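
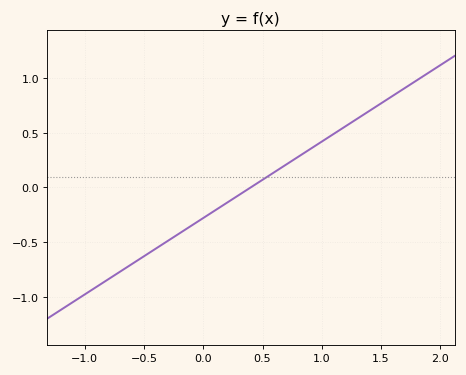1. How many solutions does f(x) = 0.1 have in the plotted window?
1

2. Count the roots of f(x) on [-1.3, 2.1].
1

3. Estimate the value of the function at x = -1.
-1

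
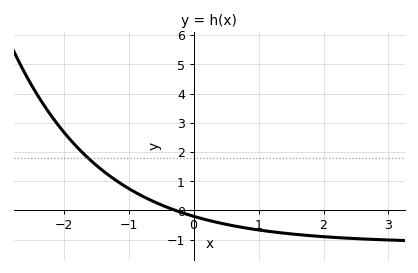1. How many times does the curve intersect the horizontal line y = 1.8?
1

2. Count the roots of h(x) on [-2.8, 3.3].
1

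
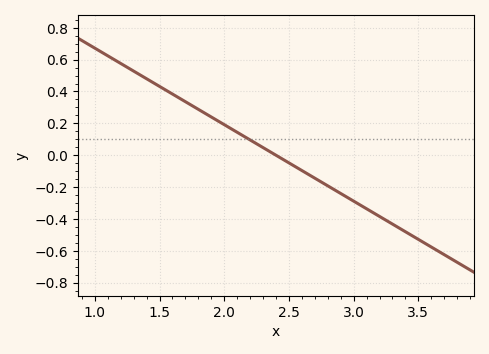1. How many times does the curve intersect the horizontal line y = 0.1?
1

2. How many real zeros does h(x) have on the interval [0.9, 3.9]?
1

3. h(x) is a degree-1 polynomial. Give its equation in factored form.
y = -0.48(x - 2.4)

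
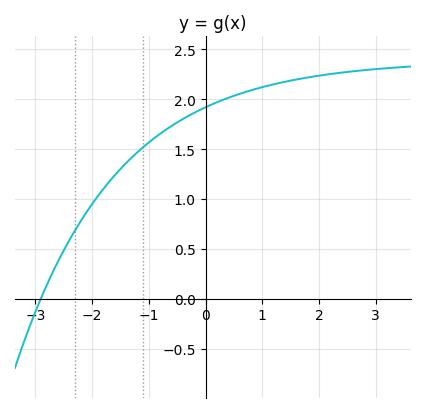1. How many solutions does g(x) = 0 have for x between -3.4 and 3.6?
1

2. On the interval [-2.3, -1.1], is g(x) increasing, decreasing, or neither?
increasing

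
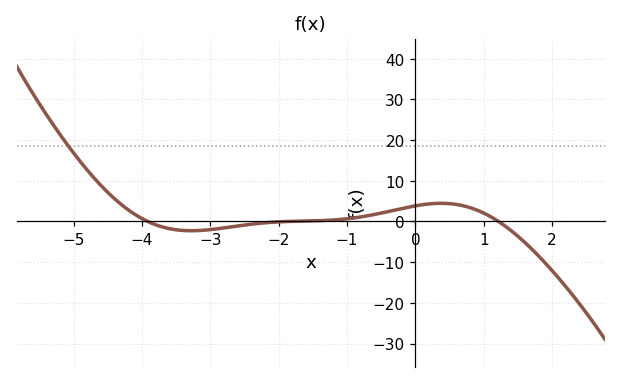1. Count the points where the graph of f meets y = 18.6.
1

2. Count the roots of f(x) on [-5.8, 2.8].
3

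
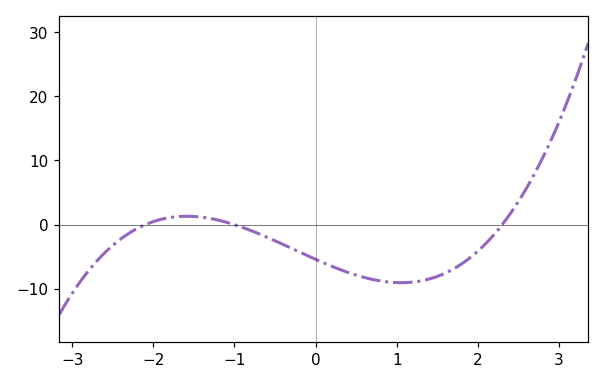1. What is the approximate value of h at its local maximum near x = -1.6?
1.31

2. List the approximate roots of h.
-2.1, -1, 2.3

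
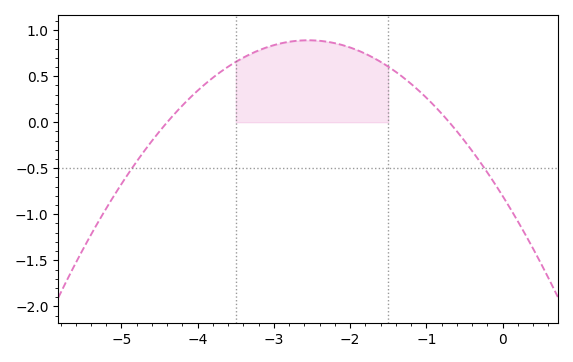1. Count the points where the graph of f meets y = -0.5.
2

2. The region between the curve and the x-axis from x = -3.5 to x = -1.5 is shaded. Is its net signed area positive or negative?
positive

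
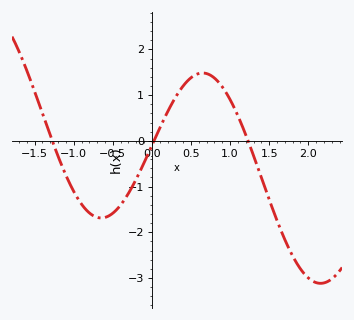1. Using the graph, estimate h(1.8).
-2.52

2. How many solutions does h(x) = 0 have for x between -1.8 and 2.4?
3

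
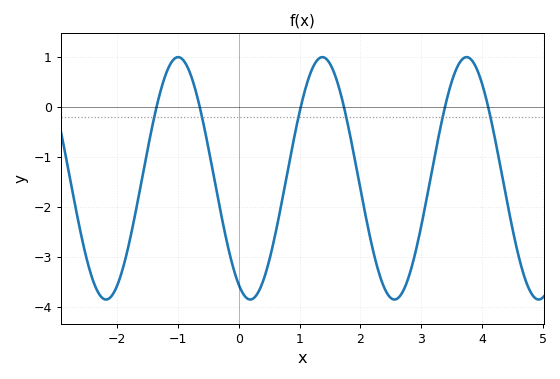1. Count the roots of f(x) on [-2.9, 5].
6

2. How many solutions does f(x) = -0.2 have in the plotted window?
6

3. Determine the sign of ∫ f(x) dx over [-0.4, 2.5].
negative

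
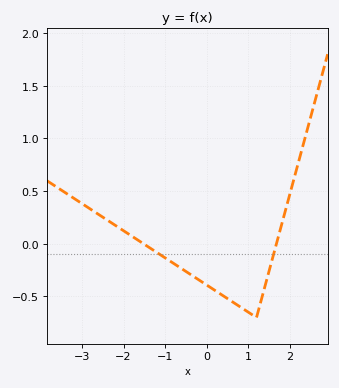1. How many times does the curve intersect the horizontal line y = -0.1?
2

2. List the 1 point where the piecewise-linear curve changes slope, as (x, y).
(1.2, -0.7)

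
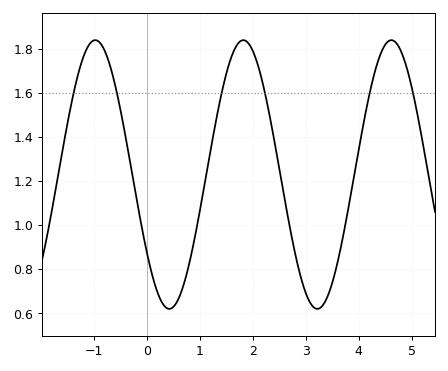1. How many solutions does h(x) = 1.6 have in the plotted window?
6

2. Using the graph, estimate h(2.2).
1.63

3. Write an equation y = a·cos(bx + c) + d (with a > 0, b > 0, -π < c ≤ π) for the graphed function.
y = 0.61cos(2.25x + 2.18) + 1.23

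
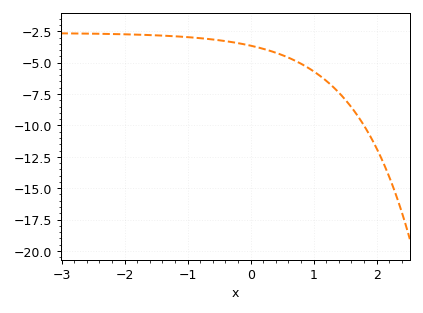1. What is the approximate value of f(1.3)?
-6.8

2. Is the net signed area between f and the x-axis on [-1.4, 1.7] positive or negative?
negative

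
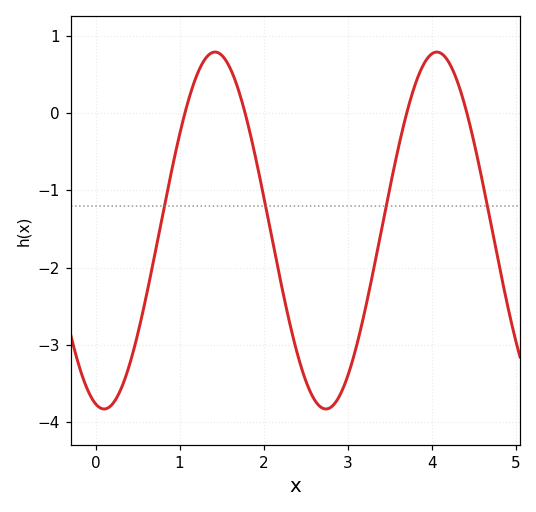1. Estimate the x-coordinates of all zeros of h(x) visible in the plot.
1.1, 1.8, 3.7, 4.4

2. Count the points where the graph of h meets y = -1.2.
4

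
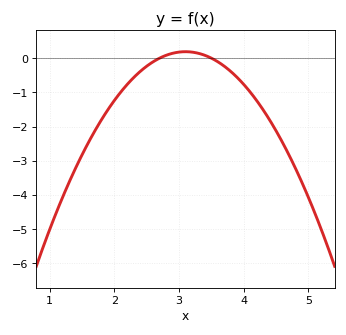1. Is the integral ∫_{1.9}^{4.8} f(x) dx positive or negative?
negative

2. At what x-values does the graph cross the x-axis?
2.7, 3.5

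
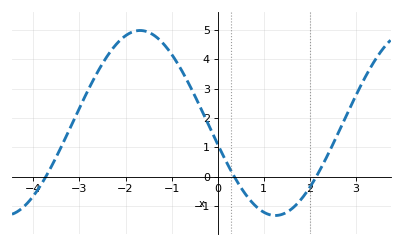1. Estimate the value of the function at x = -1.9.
4.9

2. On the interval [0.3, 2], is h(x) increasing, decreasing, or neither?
neither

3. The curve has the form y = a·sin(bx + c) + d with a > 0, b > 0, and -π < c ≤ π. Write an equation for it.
y = 3.16sin(1.1x - 2.9) + 1.83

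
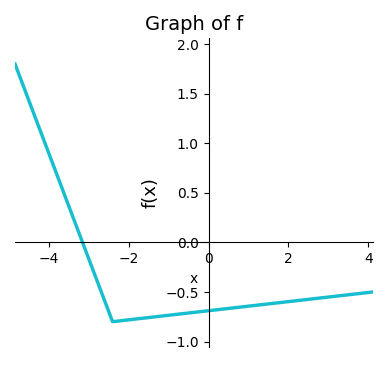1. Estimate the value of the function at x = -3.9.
0.799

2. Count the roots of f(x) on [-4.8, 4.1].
1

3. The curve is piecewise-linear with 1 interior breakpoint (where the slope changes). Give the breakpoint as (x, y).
(-2.4, -0.8)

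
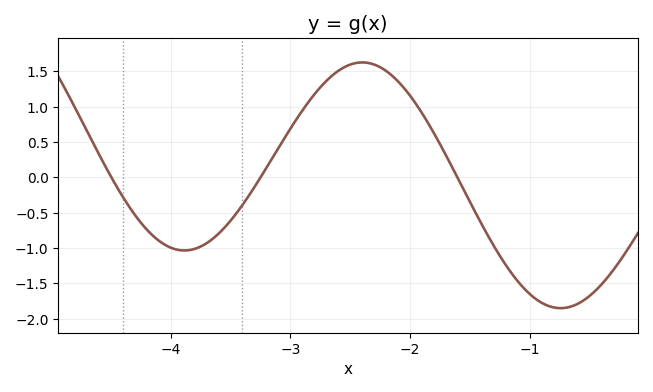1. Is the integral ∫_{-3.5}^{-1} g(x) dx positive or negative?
positive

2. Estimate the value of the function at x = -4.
-0.994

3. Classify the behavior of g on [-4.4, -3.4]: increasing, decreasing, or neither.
neither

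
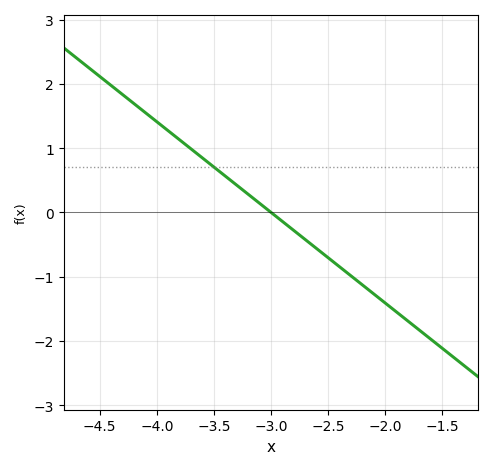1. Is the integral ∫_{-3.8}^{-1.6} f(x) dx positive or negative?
negative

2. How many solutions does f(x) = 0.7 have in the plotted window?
1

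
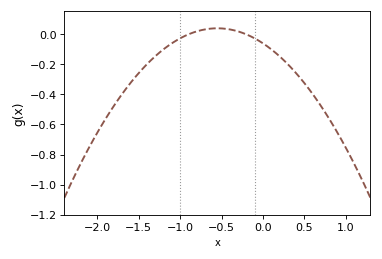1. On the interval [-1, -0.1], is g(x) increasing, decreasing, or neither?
neither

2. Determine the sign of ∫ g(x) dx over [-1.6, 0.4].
negative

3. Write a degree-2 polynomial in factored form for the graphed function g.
y = -0.33(x + 0.9)(x + 0.2)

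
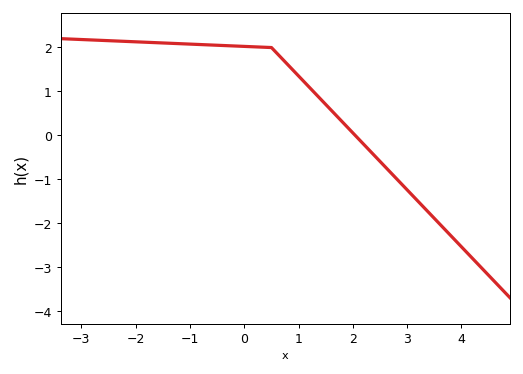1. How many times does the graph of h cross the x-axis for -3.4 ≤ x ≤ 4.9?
1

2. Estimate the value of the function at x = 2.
0.1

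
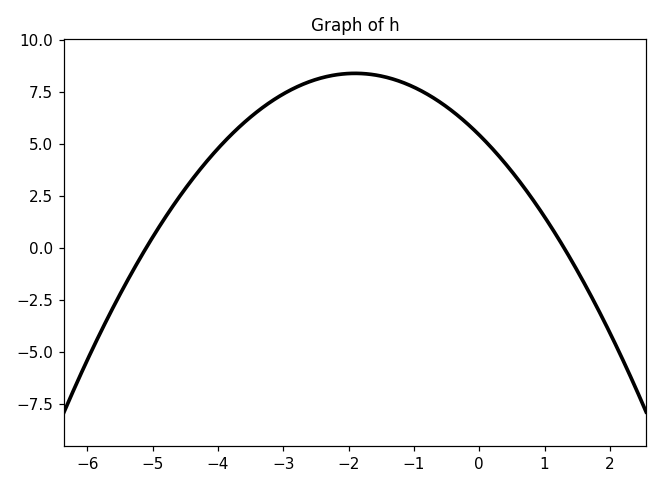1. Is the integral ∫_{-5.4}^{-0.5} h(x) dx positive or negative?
positive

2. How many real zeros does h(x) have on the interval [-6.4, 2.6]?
2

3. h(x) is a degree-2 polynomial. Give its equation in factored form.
y = -0.82(x + 5.1)(x - 1.3)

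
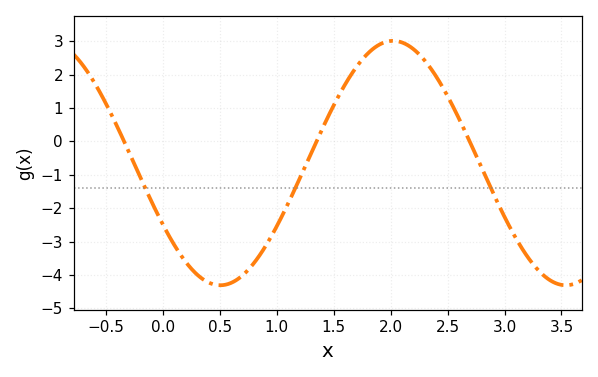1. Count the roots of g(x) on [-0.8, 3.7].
3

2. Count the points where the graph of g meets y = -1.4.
3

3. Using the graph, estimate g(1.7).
2.2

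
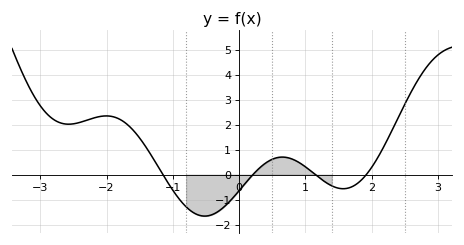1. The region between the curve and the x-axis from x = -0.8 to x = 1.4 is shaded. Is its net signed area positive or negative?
negative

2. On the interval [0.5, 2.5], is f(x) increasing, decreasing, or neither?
neither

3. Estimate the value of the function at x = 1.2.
-0.103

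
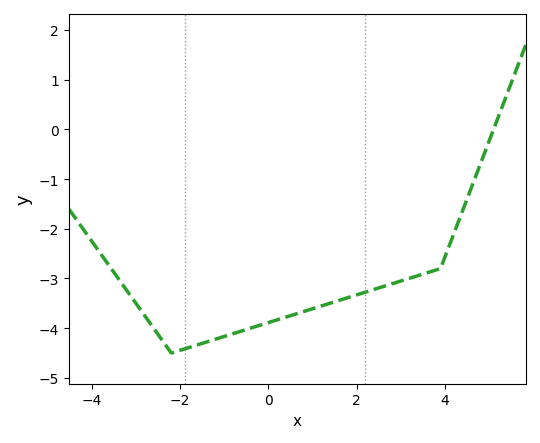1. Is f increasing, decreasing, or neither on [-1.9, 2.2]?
increasing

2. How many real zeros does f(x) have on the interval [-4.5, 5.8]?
1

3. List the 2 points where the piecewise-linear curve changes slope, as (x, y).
(-2.2, -4.5); (3.9, -2.8)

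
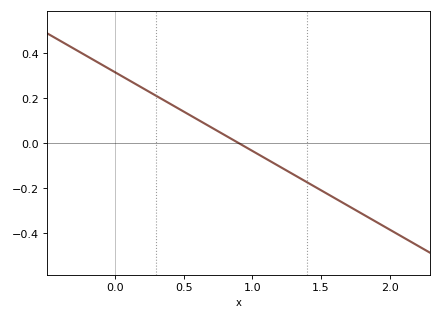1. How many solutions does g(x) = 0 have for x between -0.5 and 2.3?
1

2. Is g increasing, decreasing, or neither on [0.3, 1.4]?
decreasing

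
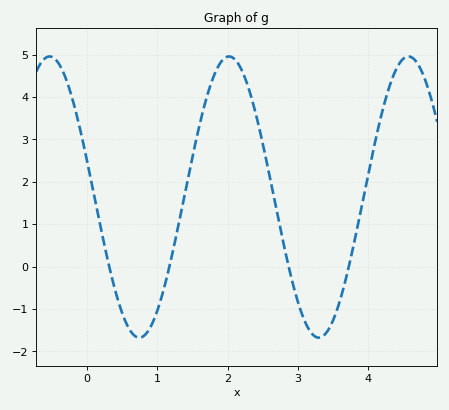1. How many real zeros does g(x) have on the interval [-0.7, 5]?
4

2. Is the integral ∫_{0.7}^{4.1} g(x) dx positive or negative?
positive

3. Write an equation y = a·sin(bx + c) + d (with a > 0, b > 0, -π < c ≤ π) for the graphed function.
y = 3.32sin(2.46x + 2.88) + 1.64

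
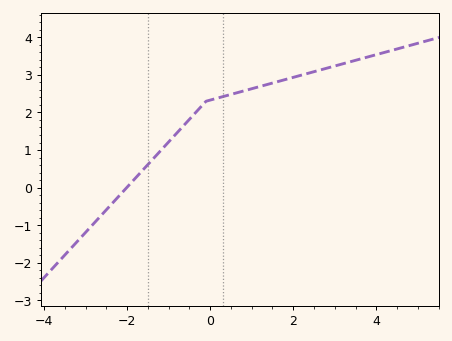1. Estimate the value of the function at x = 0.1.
2.4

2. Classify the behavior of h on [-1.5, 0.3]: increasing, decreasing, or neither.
increasing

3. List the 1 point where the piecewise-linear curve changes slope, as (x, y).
(-0.1, 2.3)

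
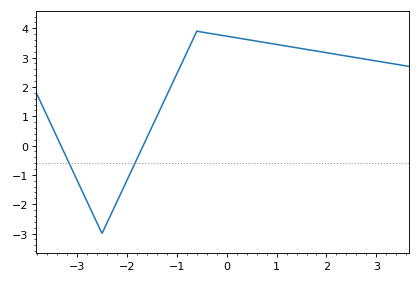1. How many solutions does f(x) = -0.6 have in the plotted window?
2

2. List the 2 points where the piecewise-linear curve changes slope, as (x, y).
(-2.5, -3); (-0.6, 3.9)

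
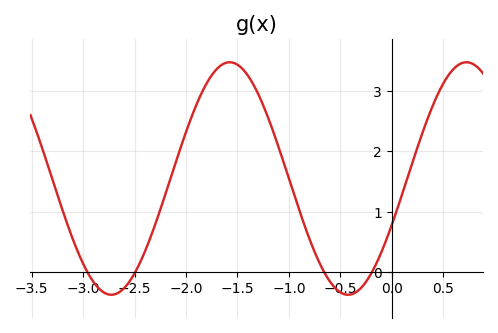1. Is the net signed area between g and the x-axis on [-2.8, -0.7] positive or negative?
positive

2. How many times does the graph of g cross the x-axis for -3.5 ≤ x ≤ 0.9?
4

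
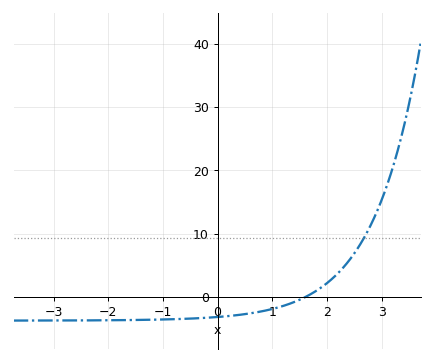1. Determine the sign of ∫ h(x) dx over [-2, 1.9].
negative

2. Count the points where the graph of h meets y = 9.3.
1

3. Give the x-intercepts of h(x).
1.6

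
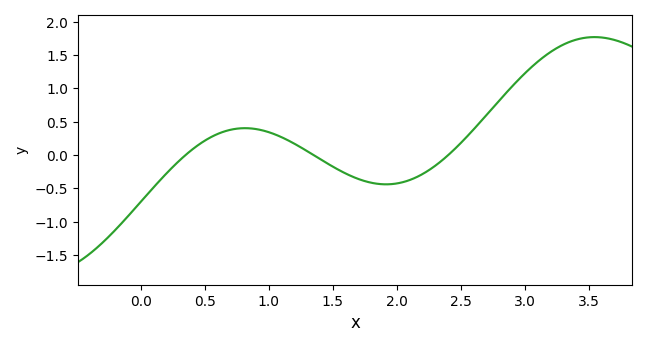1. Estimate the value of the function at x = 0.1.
-0.484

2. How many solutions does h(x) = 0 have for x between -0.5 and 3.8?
3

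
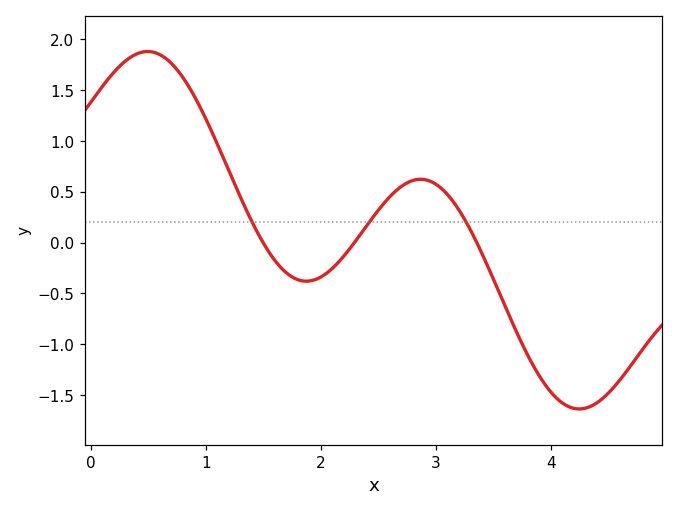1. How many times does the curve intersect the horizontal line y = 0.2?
3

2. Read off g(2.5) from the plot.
0.318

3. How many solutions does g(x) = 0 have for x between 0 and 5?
3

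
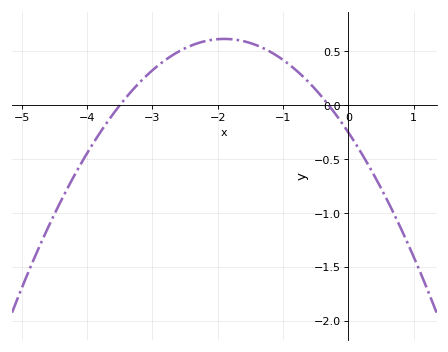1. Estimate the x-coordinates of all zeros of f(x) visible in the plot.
-3.5, -0.3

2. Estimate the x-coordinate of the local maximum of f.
-1.9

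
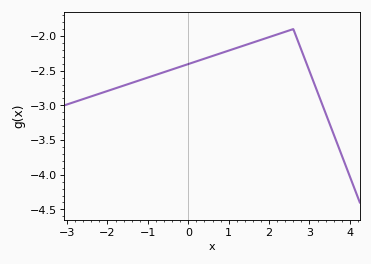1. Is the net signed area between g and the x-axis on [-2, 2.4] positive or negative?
negative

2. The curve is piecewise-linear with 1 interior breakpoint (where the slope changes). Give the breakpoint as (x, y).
(2.6, -1.9)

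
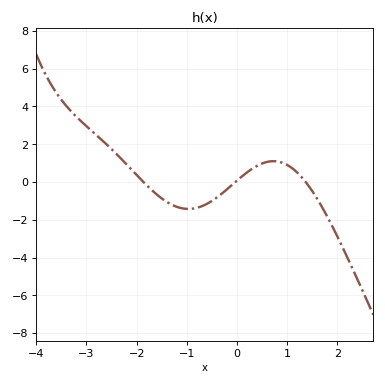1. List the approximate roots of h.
-1.9, 0, 1.4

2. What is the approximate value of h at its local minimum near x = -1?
-1.4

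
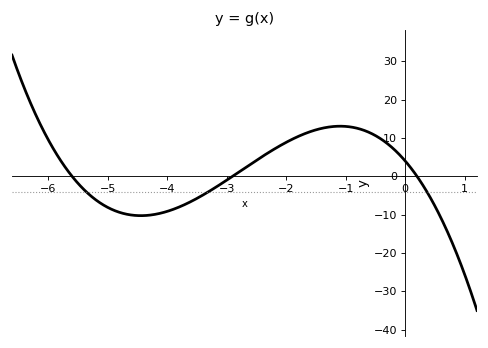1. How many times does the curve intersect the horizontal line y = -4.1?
3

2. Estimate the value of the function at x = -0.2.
7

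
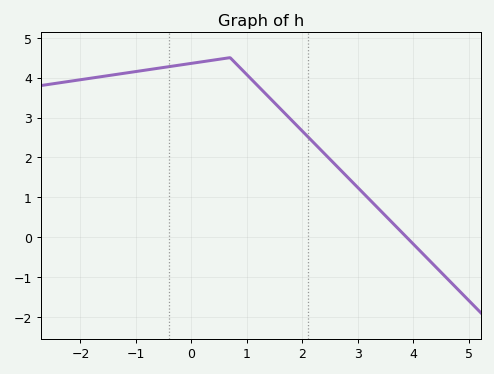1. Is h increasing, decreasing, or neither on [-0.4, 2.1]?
neither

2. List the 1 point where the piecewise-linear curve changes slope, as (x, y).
(0.7, 4.5)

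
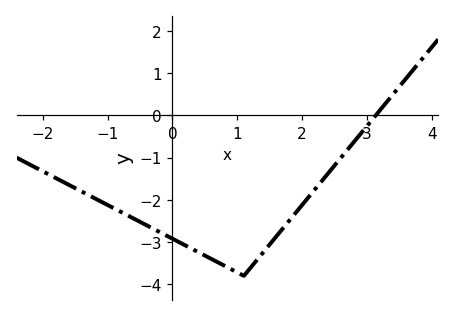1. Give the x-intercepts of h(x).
3.13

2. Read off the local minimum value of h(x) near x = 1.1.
-3.8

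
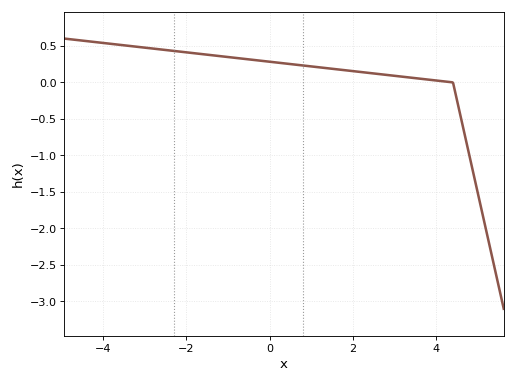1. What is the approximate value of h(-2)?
0.412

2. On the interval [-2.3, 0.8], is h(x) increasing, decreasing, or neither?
decreasing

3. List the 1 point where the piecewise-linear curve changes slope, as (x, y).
(4.4, 0)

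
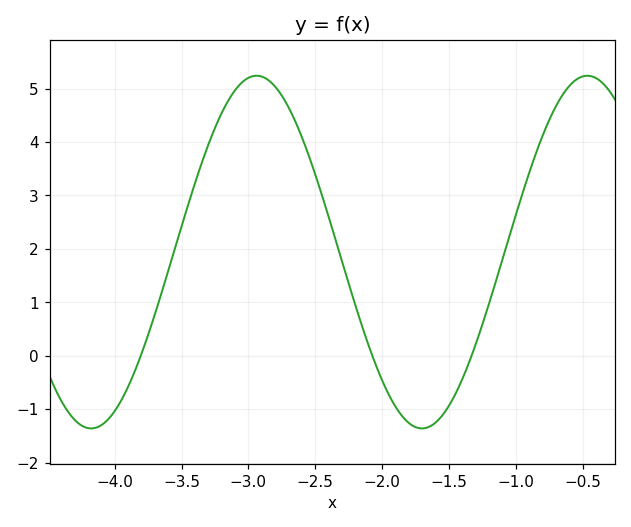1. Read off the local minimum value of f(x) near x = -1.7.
-1.36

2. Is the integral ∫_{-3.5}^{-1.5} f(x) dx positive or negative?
positive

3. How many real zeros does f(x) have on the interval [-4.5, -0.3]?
3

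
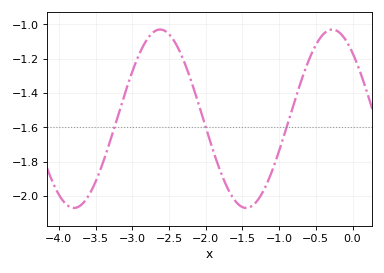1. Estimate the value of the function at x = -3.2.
-1.54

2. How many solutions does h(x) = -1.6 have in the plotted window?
3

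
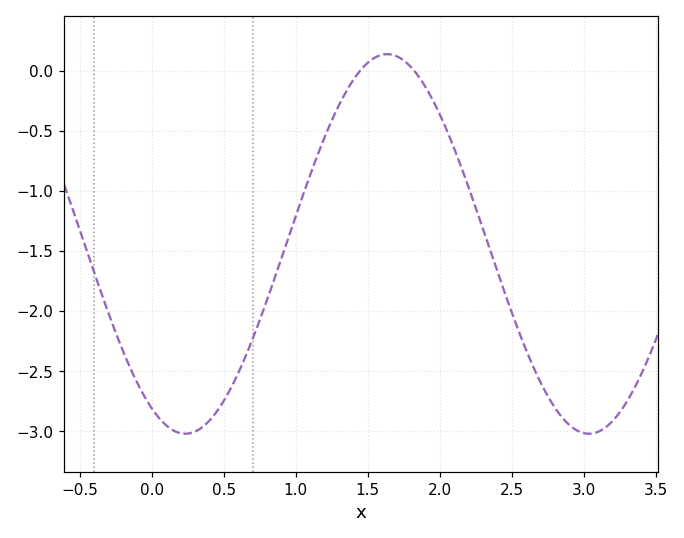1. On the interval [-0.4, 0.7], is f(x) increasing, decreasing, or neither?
neither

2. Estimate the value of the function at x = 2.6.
-2.3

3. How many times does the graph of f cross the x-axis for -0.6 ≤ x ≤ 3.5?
2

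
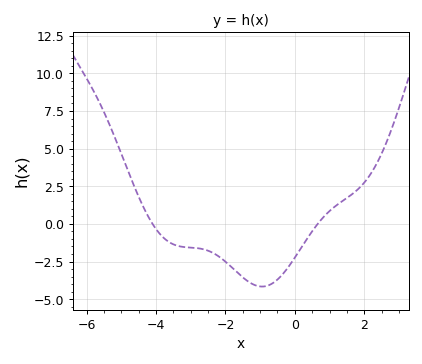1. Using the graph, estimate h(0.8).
0.387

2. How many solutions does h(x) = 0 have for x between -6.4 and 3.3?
2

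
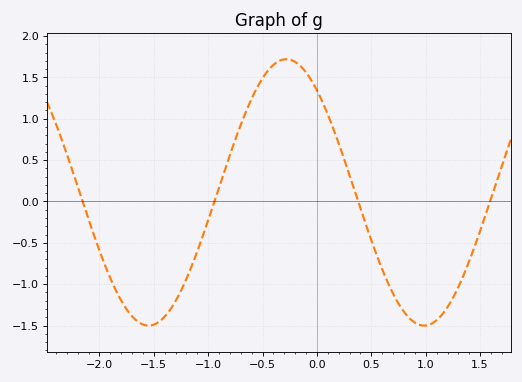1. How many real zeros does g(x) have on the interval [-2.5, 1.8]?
4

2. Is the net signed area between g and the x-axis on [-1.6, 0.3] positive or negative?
positive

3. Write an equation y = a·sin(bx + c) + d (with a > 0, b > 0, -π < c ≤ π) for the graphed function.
y = 1.61sin(2.5x + 2.3) + 0.11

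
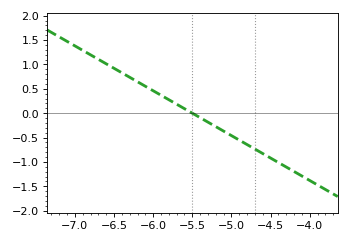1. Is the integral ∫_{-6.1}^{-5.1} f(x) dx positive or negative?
positive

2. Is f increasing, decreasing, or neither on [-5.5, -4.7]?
decreasing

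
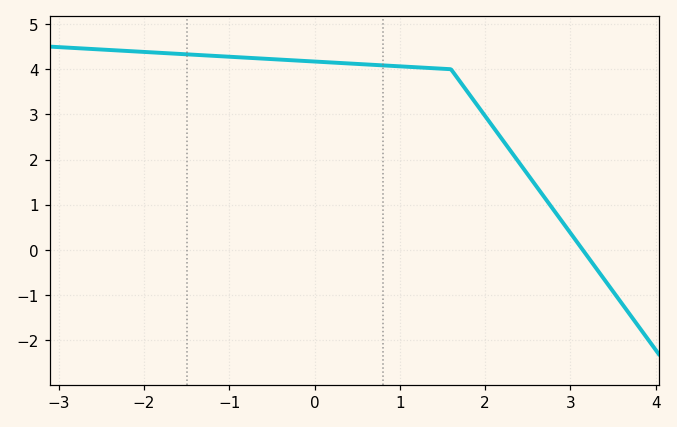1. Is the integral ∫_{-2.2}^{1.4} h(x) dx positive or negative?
positive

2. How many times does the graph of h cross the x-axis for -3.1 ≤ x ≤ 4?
1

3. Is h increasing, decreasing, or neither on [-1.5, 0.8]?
decreasing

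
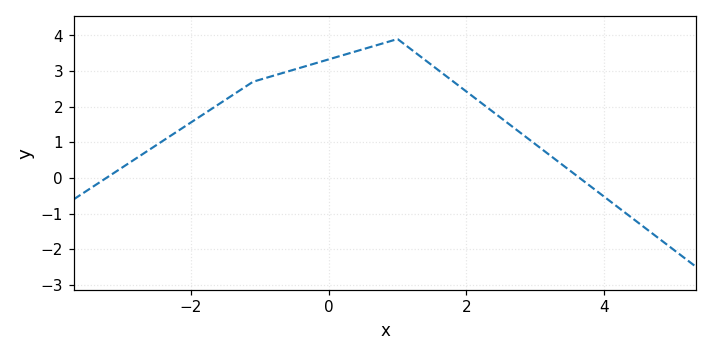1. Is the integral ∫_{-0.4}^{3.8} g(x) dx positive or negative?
positive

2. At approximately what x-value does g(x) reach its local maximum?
1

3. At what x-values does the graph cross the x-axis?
-3.2, 3.6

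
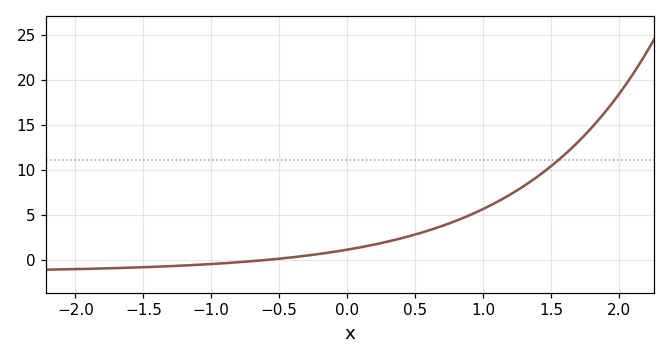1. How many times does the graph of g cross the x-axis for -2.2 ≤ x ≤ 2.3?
1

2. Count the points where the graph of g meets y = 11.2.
1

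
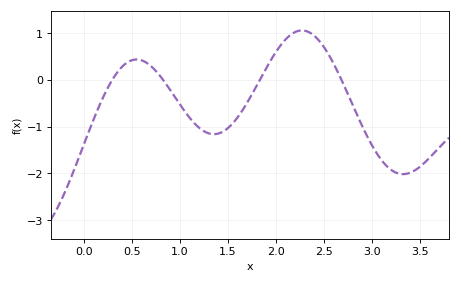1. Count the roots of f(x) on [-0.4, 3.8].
4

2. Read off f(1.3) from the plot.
-1.15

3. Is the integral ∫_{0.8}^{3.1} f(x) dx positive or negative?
negative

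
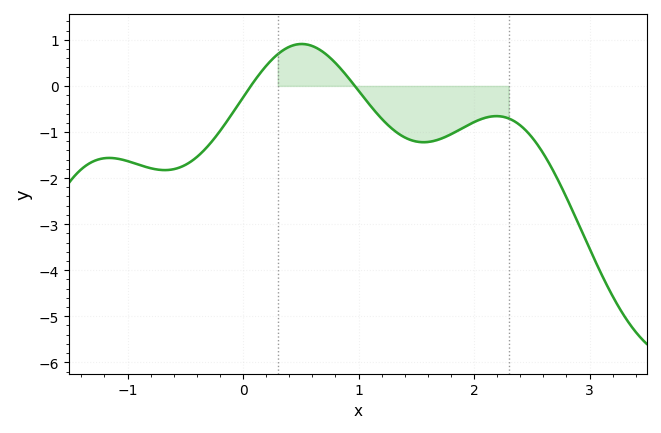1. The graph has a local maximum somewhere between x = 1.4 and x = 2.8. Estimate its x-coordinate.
2.19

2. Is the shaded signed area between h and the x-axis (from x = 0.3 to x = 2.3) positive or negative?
negative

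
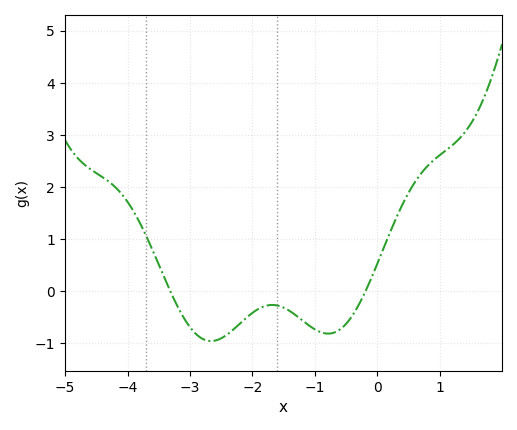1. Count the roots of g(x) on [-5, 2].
2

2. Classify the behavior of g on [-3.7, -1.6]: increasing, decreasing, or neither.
neither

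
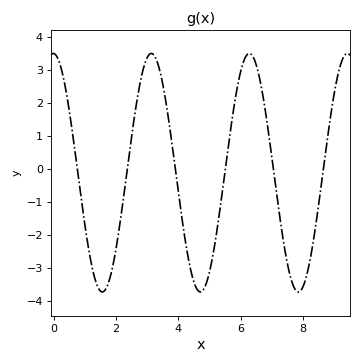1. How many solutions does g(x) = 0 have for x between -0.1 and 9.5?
6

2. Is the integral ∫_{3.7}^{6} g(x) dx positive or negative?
negative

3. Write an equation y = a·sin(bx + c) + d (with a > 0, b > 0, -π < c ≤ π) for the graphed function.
y = 3.61sin(2x + 1.6) - 0.12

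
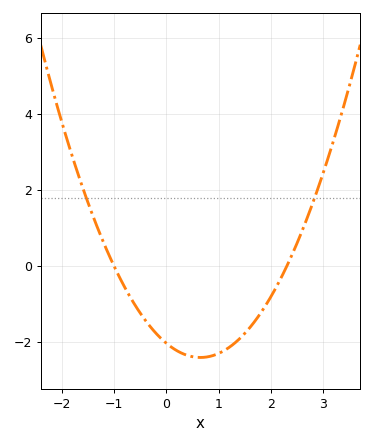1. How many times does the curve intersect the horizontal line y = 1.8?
2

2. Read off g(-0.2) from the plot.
-1.76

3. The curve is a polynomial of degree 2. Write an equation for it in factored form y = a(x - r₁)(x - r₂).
y = 0.88(x + 1)(x - 2.3)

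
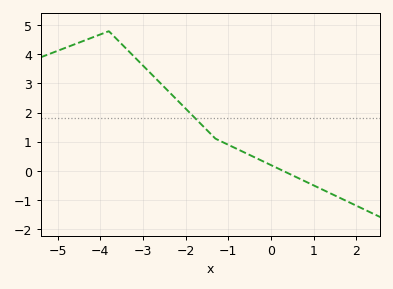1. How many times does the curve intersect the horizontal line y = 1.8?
1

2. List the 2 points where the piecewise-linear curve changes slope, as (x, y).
(-3.8, 4.8); (-1.3, 1.1)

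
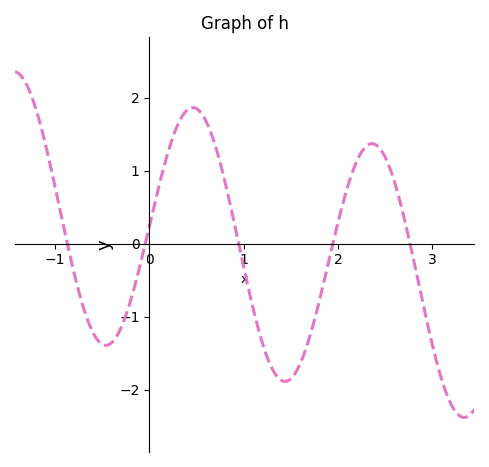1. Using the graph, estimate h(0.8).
0.9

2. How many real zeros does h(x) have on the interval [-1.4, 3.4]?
5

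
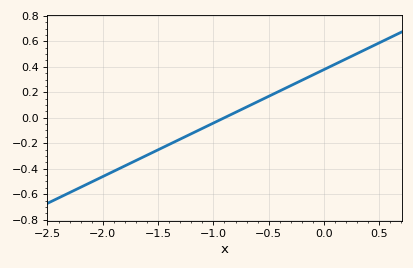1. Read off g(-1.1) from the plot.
-0.08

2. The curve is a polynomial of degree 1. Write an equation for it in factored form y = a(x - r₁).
y = 0.42(x + 0.9)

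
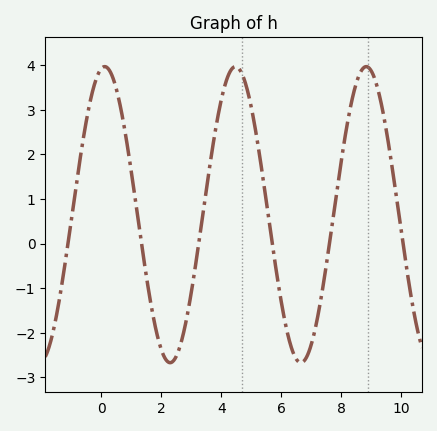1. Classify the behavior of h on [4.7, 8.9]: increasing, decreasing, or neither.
neither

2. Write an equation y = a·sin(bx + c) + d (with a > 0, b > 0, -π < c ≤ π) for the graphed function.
y = 3.32sin(1.44x + 1.41) + 0.65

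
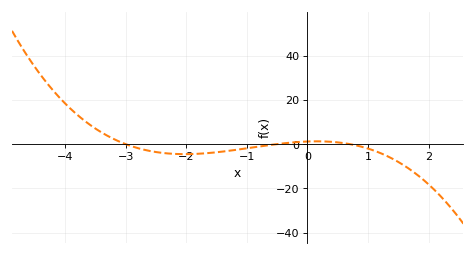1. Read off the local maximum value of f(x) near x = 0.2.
1.26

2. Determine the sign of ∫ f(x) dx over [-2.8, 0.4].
negative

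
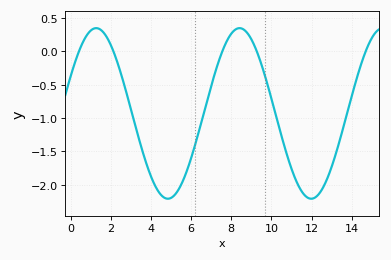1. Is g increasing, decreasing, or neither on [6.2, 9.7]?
neither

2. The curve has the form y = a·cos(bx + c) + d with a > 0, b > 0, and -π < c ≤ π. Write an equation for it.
y = 1.28cos(0.88x - 1.12) - 0.93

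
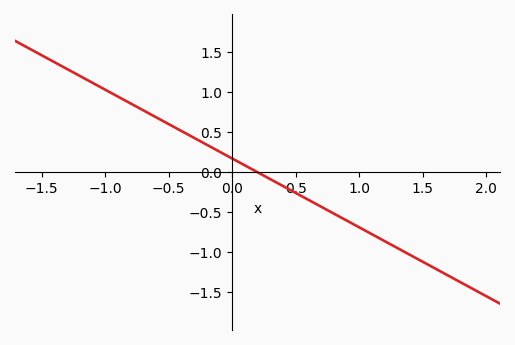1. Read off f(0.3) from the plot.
-0.1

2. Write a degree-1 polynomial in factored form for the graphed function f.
y = -0.86(x - 0.2)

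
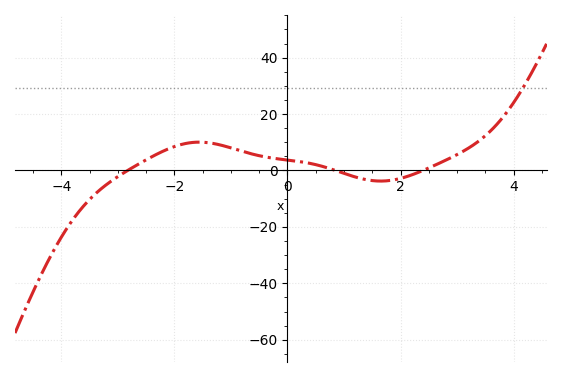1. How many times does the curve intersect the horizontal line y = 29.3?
1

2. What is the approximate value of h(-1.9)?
10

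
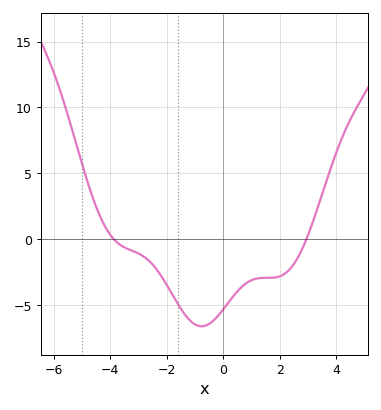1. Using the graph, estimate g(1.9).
-3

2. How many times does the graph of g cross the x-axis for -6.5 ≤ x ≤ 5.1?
2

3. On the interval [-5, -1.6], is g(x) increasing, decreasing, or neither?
decreasing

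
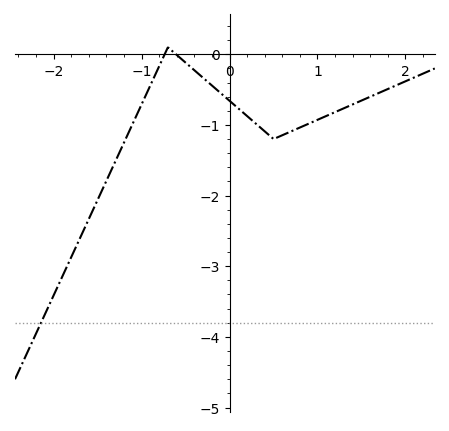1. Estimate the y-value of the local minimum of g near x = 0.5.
-1.2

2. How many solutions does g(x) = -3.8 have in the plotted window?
1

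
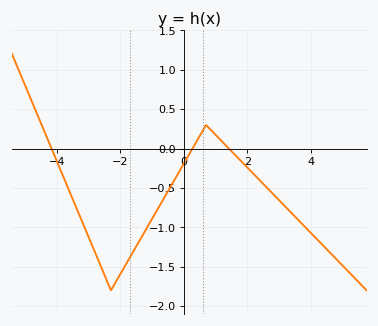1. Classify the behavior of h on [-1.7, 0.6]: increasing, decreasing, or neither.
increasing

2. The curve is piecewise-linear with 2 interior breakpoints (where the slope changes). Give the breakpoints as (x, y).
(-2.3, -1.8); (0.7, 0.3)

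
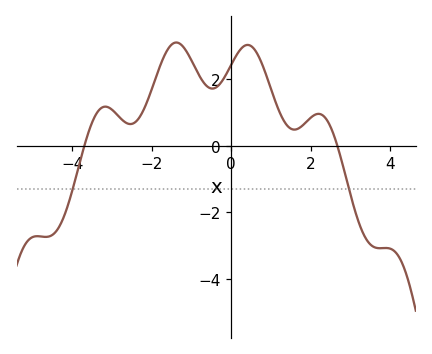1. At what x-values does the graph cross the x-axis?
-3.8, 2.6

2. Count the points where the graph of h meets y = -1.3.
2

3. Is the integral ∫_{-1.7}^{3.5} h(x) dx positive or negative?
positive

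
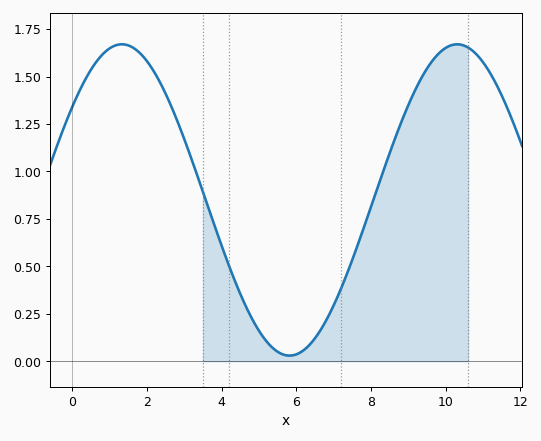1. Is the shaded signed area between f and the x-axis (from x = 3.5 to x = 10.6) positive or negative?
positive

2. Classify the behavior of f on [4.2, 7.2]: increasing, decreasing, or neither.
neither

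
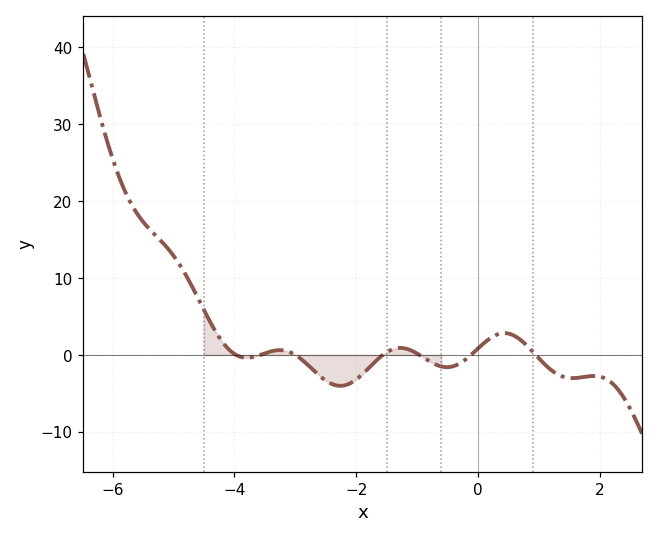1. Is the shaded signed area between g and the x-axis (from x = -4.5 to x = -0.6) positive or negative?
negative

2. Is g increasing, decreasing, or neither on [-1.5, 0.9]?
neither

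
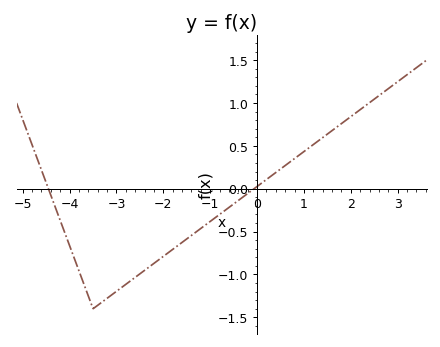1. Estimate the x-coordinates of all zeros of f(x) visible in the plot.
-4.45, -0.066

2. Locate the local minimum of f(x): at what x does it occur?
-3.5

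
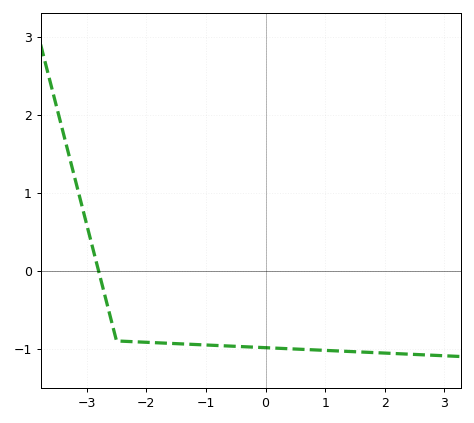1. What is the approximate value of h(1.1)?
-1.02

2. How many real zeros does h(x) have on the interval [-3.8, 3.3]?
1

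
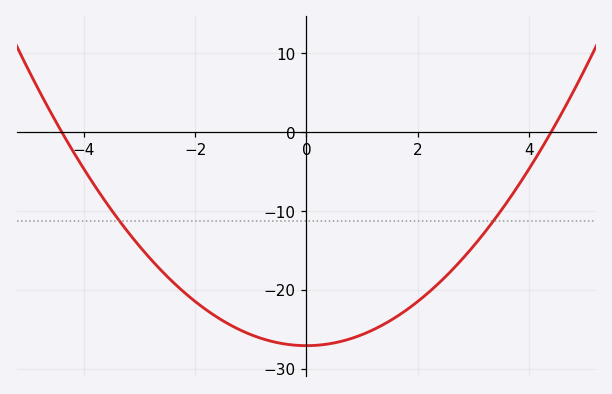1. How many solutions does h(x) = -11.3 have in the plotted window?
2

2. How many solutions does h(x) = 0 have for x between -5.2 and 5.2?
2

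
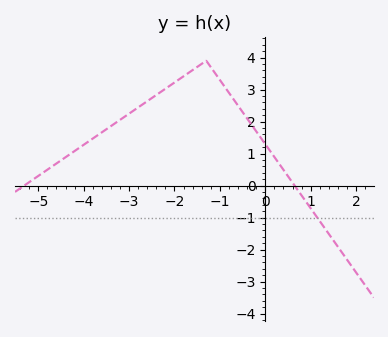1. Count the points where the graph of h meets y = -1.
1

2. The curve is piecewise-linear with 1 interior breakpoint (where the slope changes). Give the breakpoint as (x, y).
(-1.3, 3.9)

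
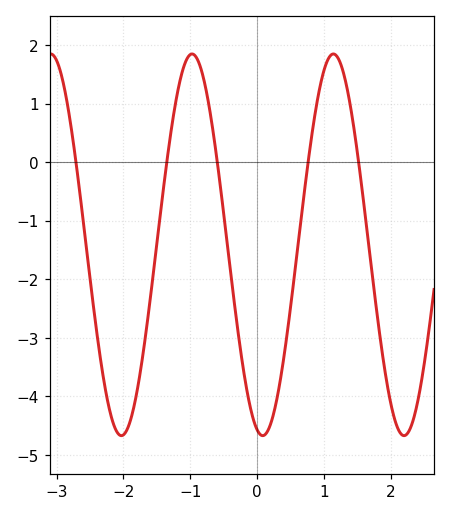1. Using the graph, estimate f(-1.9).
-4.4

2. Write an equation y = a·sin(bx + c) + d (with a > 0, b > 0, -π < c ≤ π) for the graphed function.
y = 3.26sin(3x - 1.8) - 1.41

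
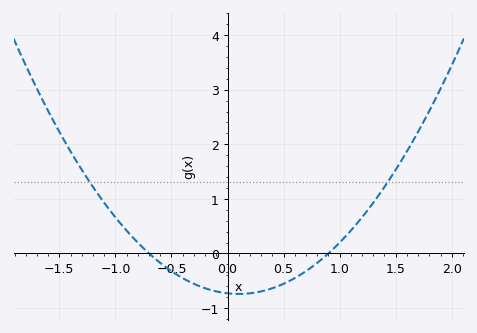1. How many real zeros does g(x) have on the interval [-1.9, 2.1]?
2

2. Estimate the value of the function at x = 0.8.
-0.2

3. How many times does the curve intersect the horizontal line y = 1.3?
2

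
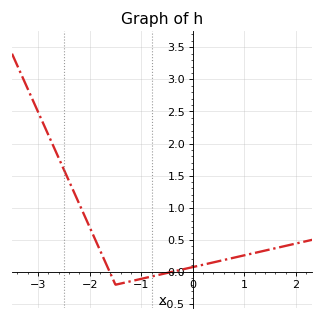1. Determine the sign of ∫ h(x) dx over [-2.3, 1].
positive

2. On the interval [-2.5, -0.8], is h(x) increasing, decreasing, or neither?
neither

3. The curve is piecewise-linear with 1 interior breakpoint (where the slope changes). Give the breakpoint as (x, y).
(-1.5, -0.2)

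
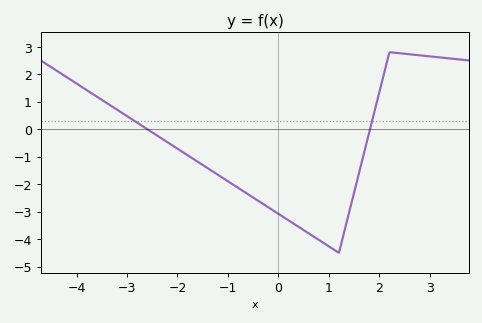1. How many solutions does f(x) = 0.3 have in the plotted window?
2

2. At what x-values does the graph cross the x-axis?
-2.6, 1.8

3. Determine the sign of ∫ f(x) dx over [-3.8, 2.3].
negative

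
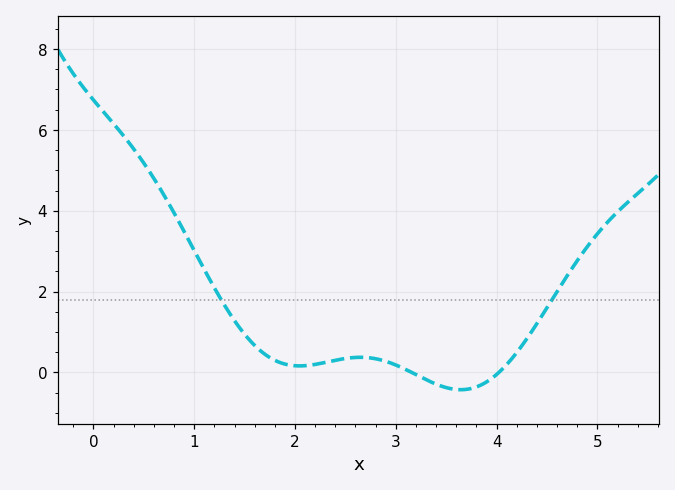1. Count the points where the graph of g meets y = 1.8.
2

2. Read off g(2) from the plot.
0.165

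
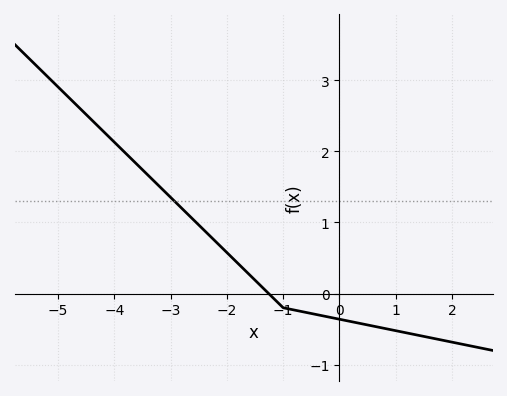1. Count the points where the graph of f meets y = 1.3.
1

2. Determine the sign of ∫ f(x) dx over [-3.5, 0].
positive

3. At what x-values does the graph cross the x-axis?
-1.2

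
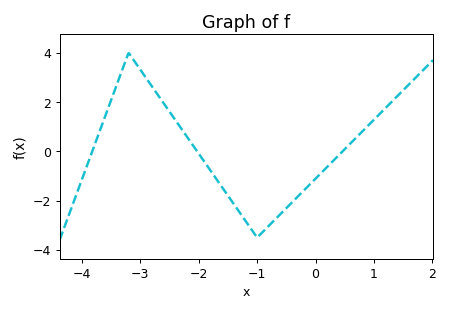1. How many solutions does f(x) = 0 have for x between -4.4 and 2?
3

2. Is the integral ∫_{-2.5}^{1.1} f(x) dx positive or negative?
negative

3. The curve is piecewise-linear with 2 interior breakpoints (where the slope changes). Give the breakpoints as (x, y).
(-3.2, 4); (-1, -3.5)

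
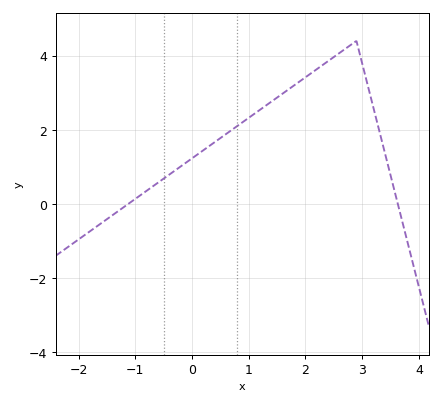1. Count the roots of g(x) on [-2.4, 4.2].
2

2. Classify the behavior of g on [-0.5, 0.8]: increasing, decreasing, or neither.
increasing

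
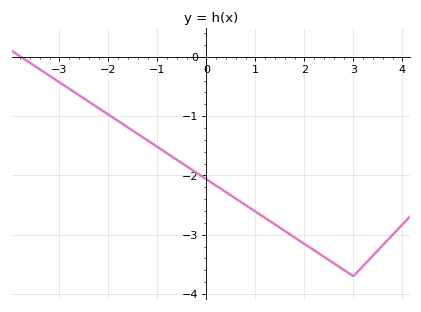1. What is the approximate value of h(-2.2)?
-0.864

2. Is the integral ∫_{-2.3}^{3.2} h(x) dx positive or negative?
negative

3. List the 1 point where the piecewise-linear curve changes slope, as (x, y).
(3, -3.7)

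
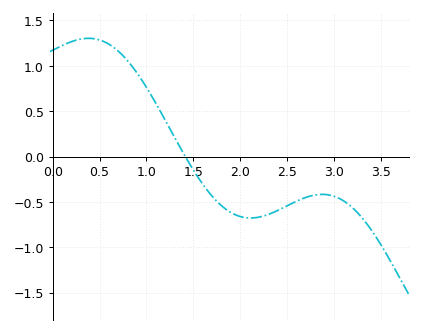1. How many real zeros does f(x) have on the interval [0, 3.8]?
1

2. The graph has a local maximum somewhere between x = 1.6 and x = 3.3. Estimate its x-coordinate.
2.88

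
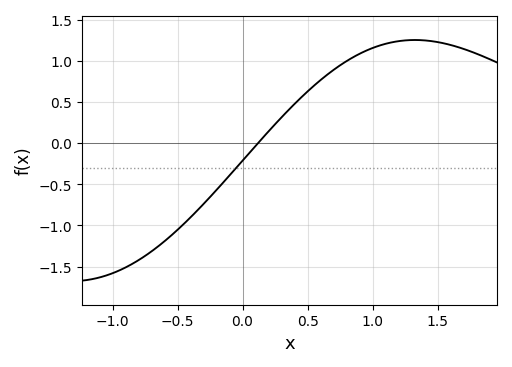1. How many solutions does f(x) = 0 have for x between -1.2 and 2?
1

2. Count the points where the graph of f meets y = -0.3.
1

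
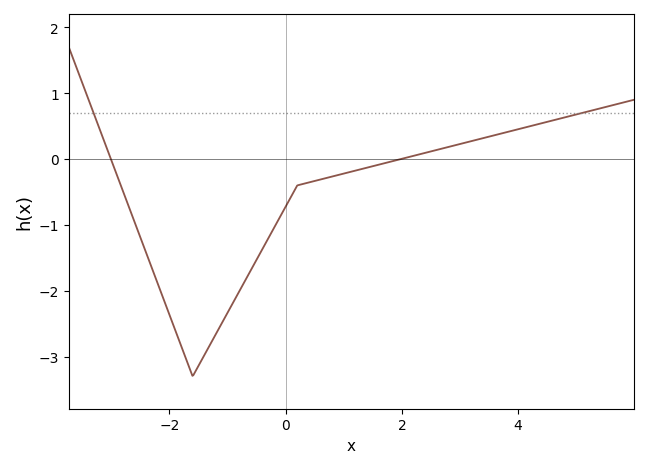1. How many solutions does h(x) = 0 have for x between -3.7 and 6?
2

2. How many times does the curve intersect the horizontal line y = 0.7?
2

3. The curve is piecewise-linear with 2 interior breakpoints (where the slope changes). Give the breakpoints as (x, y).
(-1.6, -3.3); (0.2, -0.4)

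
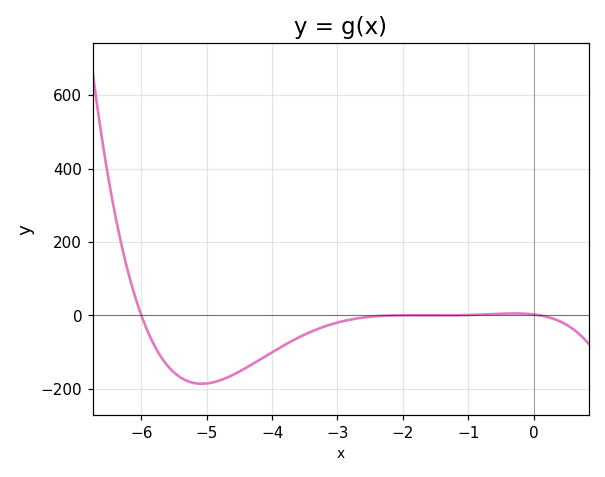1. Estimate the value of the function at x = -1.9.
0.23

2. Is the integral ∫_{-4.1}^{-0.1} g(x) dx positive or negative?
negative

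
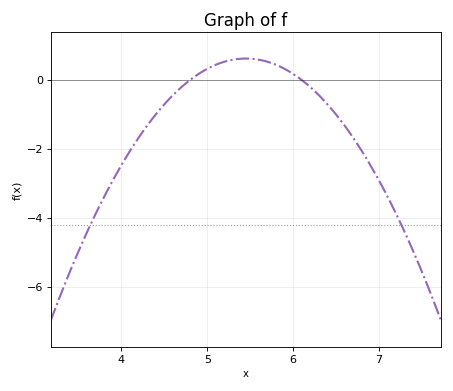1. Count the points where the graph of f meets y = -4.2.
2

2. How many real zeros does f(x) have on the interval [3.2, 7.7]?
2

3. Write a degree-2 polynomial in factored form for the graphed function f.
y = -1.47(x - 4.8)(x - 6.1)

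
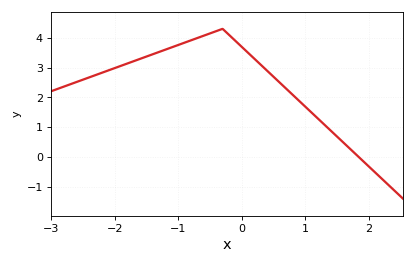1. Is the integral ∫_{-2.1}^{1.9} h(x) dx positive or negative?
positive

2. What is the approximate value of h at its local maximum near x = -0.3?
4.3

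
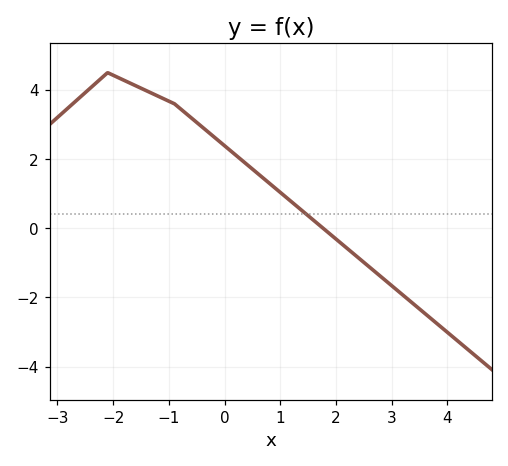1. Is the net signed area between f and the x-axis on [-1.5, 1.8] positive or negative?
positive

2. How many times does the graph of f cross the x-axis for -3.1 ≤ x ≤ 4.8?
1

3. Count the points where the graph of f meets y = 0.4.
1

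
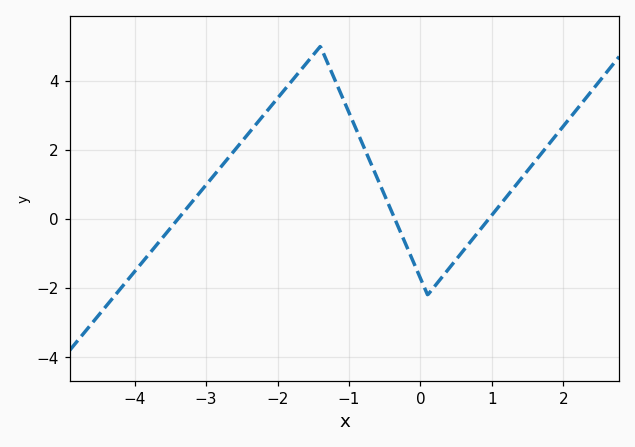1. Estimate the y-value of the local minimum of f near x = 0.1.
-2.2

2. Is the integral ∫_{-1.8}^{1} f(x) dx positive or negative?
positive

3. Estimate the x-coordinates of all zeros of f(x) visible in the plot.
-3.39, -0.358, 0.954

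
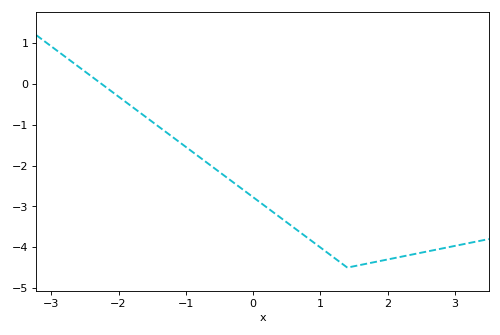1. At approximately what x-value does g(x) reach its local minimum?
1.4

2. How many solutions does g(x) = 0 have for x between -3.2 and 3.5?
1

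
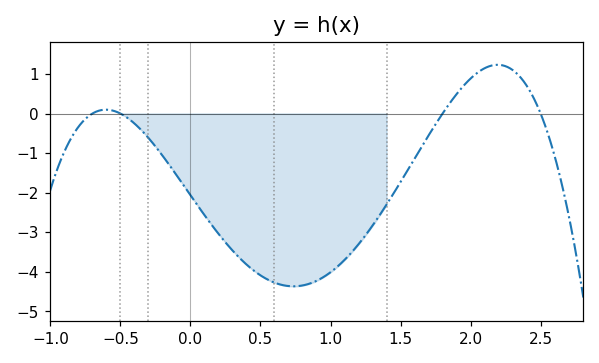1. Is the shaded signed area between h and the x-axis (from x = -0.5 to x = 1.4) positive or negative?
negative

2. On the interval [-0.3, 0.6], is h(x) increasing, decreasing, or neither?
decreasing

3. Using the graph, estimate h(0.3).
-3.5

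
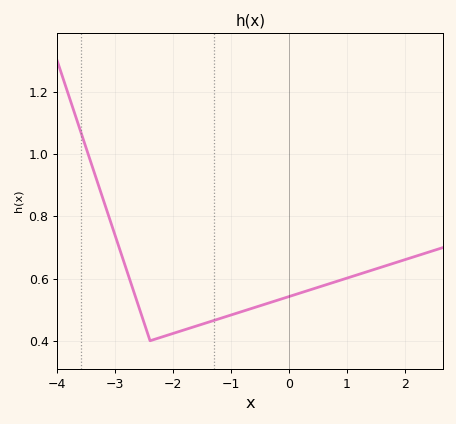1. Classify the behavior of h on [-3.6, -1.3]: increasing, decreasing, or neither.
neither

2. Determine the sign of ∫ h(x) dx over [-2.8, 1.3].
positive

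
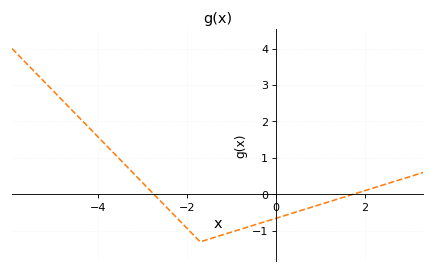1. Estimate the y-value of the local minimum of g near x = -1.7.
-1.3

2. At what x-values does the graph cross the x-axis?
-2.74, 1.72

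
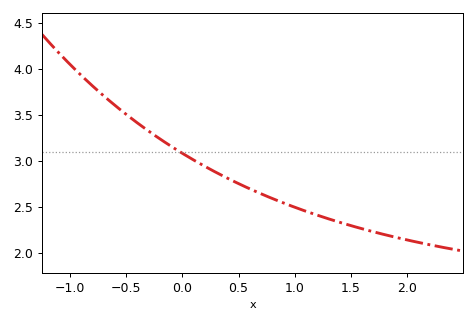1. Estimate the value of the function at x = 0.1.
3.01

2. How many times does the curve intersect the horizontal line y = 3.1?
1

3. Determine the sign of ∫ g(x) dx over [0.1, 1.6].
positive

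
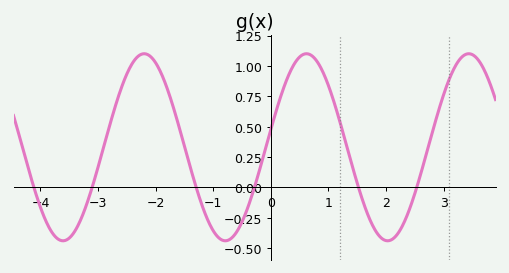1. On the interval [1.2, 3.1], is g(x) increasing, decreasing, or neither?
neither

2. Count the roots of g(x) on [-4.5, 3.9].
6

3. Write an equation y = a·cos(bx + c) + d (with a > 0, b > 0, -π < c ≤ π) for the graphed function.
y = 0.77cos(2.2x - 1.4) + 0.33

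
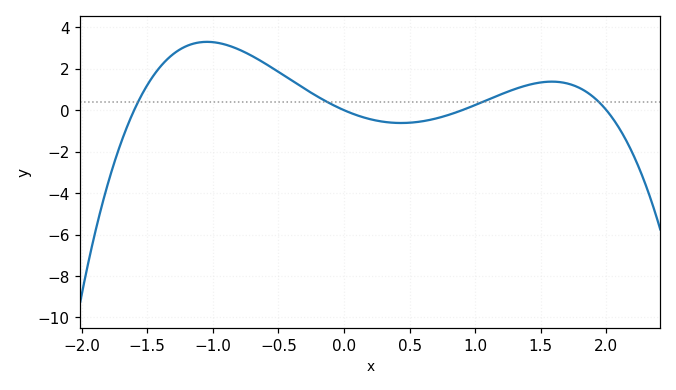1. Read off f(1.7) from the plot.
1.29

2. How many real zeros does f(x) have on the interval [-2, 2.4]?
4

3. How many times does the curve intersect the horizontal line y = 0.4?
4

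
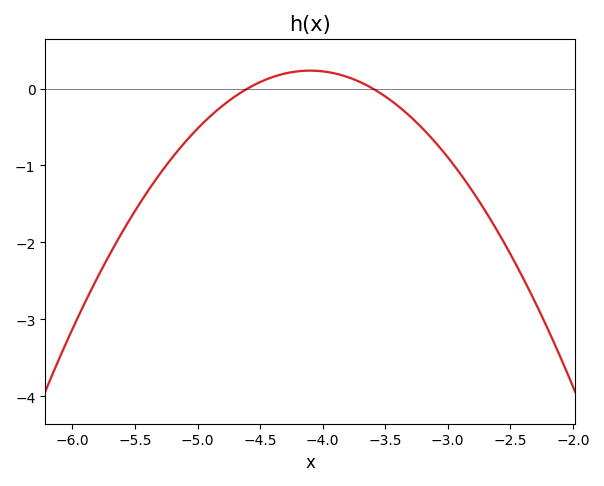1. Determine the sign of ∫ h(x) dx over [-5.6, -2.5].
negative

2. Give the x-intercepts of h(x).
-4.6, -3.6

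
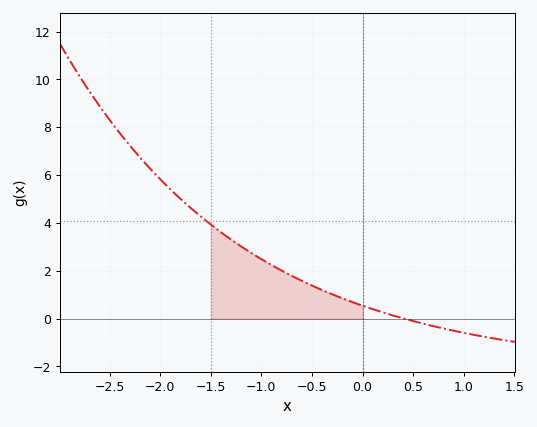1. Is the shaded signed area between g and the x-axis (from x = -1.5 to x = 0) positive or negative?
positive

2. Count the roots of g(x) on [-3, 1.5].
1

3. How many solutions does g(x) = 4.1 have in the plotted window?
1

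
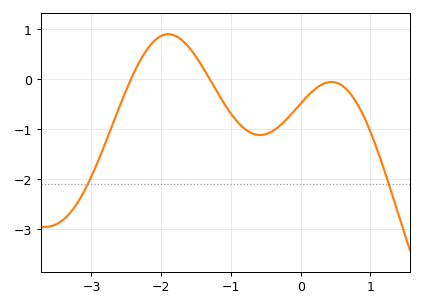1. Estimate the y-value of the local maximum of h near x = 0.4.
-0.054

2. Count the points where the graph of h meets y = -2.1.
2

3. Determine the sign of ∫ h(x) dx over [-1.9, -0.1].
negative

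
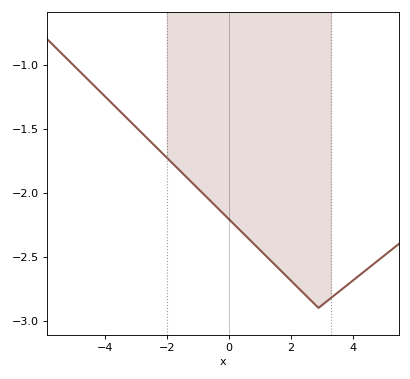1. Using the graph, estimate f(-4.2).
-1.2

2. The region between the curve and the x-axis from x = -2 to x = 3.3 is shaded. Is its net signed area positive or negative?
negative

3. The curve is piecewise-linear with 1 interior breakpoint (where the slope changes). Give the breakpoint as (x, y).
(2.9, -2.9)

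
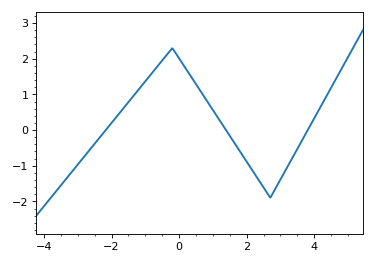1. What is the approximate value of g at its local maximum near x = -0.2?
2.3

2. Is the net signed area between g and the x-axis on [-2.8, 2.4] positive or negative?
positive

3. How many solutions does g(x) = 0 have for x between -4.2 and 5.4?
3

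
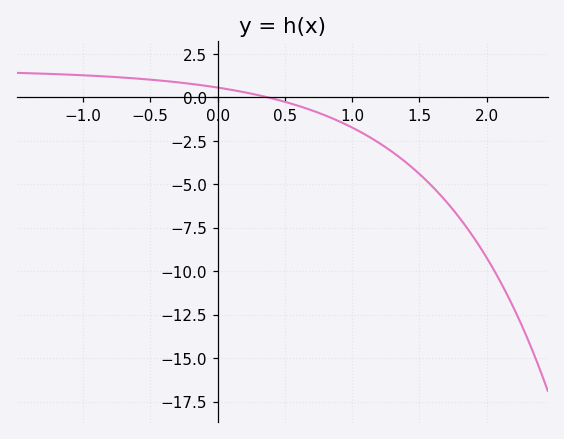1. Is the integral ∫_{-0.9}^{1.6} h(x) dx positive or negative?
negative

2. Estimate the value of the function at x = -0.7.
1.14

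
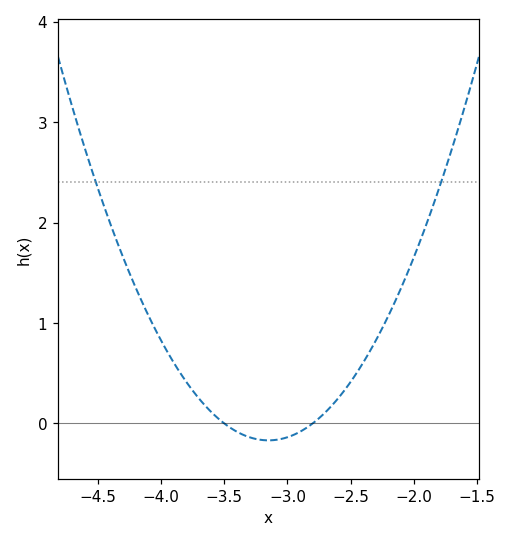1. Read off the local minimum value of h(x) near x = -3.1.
-0.2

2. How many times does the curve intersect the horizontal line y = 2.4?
2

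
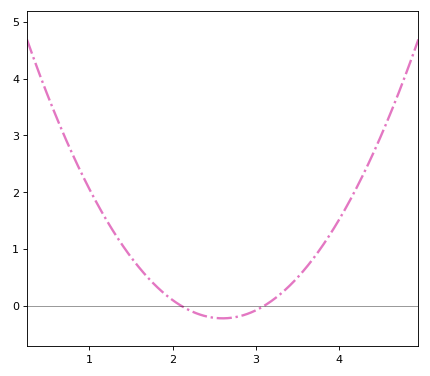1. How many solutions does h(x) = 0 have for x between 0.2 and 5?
2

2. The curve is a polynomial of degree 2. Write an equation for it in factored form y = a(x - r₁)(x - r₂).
y = 0.89(x - 2.1)(x - 3.1)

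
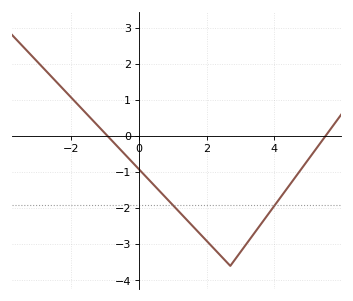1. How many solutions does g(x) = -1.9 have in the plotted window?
2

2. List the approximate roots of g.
-0.929, 5.52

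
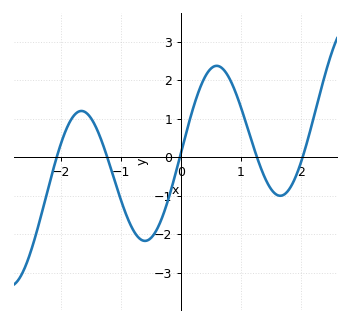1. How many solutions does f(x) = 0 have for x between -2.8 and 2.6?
5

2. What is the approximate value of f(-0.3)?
-1.51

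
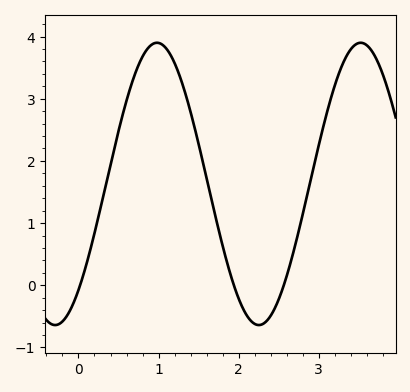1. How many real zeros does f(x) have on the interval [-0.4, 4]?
3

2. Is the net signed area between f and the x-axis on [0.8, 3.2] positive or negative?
positive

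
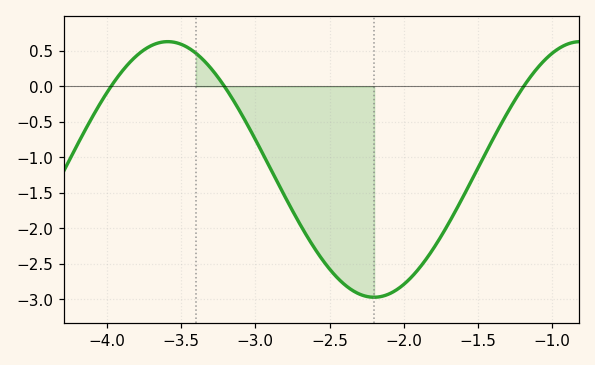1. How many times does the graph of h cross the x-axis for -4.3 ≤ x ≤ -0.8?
3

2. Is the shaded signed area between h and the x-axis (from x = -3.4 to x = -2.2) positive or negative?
negative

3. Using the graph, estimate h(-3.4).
0.466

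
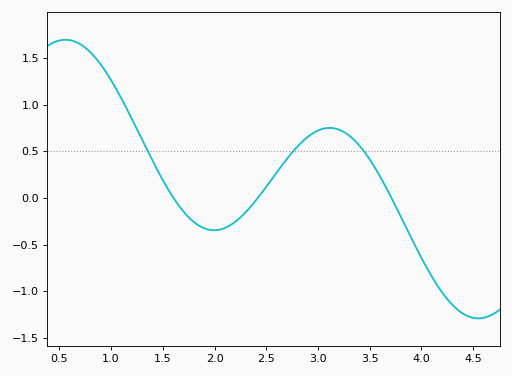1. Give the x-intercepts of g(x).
1.6, 2.42, 3.71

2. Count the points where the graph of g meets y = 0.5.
3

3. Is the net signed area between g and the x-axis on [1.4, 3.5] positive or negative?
positive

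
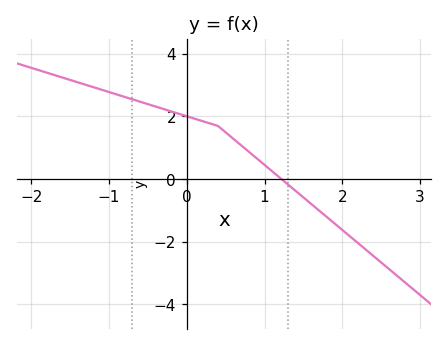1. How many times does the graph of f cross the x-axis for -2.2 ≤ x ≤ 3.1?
1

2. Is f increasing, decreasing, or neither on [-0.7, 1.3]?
decreasing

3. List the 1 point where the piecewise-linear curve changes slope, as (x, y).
(0.4, 1.7)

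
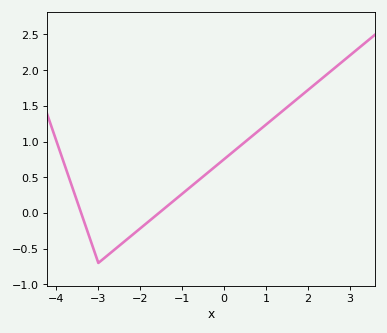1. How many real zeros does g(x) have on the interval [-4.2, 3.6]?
2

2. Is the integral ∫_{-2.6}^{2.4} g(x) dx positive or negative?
positive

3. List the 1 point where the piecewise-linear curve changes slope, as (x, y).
(-3, -0.7)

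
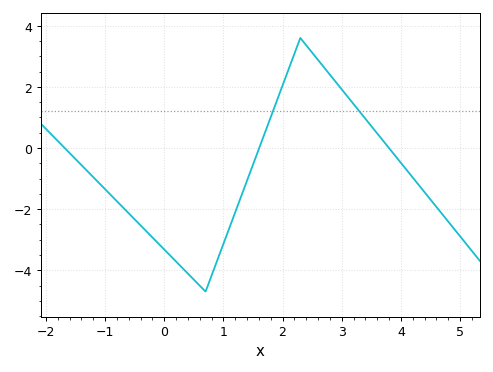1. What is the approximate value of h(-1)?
-1.4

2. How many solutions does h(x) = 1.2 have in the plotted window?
2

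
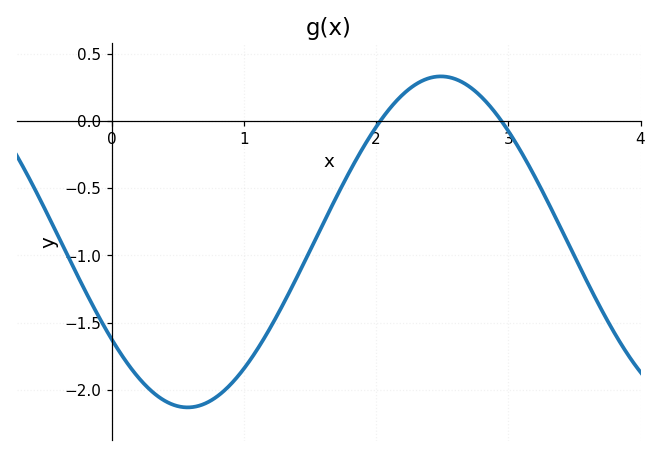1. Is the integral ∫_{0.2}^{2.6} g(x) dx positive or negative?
negative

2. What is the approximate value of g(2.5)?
0.33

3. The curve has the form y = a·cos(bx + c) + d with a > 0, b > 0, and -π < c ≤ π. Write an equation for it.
y = 1.23cos(1.64x + 2.2) - 0.9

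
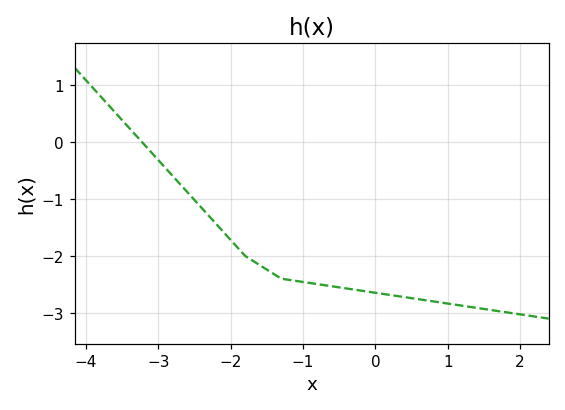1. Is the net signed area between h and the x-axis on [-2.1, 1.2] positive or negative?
negative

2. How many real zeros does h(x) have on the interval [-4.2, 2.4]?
1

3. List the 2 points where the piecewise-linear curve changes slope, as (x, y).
(-1.8, -2); (-1.3, -2.4)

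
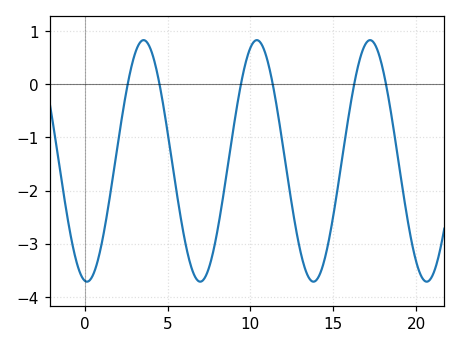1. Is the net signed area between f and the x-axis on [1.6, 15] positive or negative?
negative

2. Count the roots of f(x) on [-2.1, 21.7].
6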